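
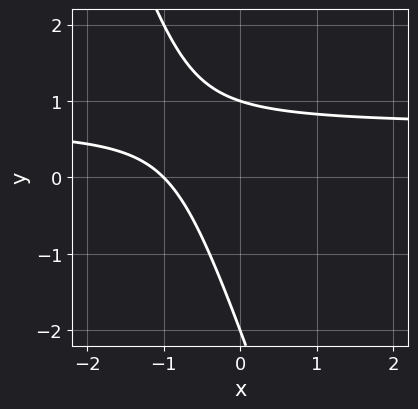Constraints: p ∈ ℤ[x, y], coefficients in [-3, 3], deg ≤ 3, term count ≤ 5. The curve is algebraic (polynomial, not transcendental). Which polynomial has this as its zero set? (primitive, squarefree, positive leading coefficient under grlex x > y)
The degree is 2 — the shape is more complex than any degree-1 curve.
Observable constraints: the y-axis gridline crossings are at y ∈ {-2, 1}; it meets the x-axis at x = -1 (among the integer gridlines).
These observations pin down the coefficients.

3*x*y + y^2 - 2*x + y - 2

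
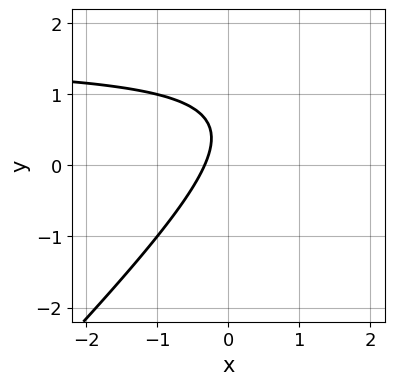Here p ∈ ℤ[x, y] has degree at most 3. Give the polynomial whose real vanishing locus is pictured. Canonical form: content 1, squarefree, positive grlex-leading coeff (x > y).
2*x*y - 2*y^2 - 3*x + 2*y - 1

deg p = 2. A generic line meets the curve in up to 2 points.
Observable constraints: no y-intercept at any integer in the box.
Together with the visible shape, these determine p as stated.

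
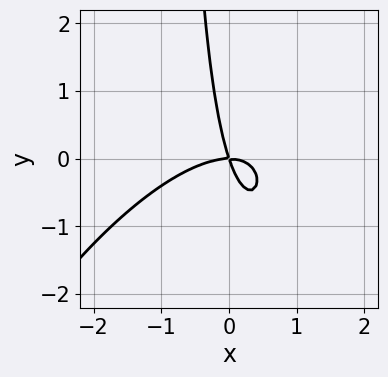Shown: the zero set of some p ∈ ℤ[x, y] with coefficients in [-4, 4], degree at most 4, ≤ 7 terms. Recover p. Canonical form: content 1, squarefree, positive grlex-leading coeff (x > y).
Degree: a generic line meets the curve in up to 3 points, so deg p = 3.
Observable constraints: it meets the y-axis at y = 0 (among the integer gridlines); one x-axis crossing is at x = 0.
Putting this together gives p.

2*x^3 - 2*x^2*y + x*y^2 + 3*x*y + y^2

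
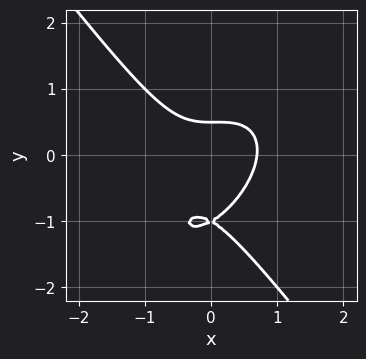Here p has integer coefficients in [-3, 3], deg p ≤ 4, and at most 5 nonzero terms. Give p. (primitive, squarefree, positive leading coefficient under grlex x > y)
1. Degree: a generic line meets the curve in up to 3 points, so deg p = 3.
2. From the visible intercepts: it meets the y-axis at y = -1 (among the integer gridlines).
3. Fitting integer coefficients to these (and the overall shape) gives p.

3*x^3 - x^2*y + 2*y^3 + 3*y^2 - 1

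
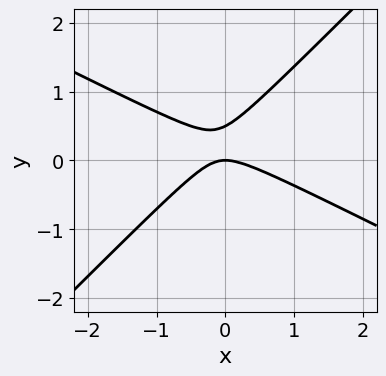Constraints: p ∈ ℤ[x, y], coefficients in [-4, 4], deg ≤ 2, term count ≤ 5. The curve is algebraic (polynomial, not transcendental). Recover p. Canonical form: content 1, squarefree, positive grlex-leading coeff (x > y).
1. Degree: a generic line meets the curve in up to 2 points, so deg p = 2.
2. Reading off the gridlines: it meets the y-axis at y = 0 (among the integer gridlines); it meets the x-axis at x = 0 (among the integer gridlines).
3. Solving for integer coefficients yields p as stated.

x^2 + x*y - 2*y^2 + y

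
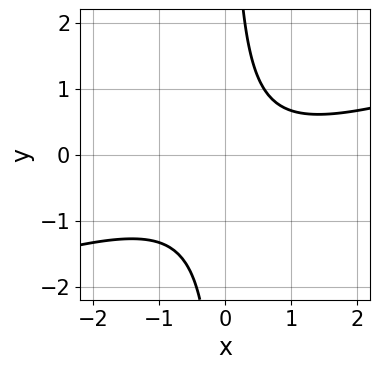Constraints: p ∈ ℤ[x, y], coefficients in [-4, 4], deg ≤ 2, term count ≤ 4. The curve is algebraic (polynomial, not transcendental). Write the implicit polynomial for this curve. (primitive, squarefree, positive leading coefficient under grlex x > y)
x^2 - 3*x*y - x + 2

First, the degree is 2 — a generic line meets the curve in up to 2 points.
Next, reading off the gridlines: no y-intercept at any integer in the box; no x-intercept at any integer in the box.
Finally, these observations pin down the coefficients.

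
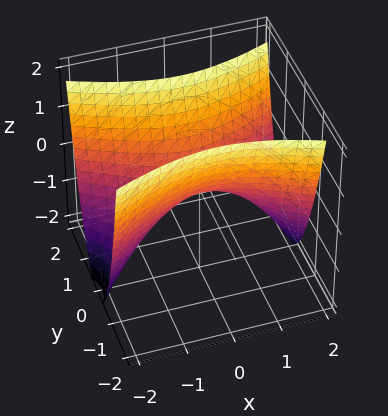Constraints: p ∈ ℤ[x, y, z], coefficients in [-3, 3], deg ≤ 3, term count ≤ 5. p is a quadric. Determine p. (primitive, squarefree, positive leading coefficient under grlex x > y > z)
x^2 - 3*y^2 + 2*z

First, degree: a hyperbolic paraboloid; a quadric, so deg p = 2.
Then, symmetries: mirror symmetry x ↦ −x ⇒ only even powers of x; the y ↦ −y reflection is a symmetry, so y appears only in even powers.
Next, checking where it meets the axes: it meets the y-axis at y = 0 (among the integer gridlines); it meets the x-axis at x = 0 (among the integer gridlines); it meets the z-axis at z = 0 (among the integer gridlines).
Finally, together with the visible shape, these determine p as stated.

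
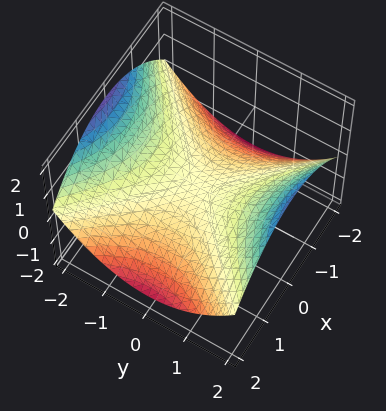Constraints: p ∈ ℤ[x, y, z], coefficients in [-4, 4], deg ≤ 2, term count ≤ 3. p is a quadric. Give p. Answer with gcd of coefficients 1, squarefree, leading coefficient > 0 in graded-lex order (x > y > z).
(a) The degree is 2 — a saddle surface; a quadric.
(b) Symmetries: mirror symmetry y ↦ −y ⇒ only even powers of y; it's symmetric under x → −x, forcing even powers of x.
(c) From the visible intercepts: it meets the z-axis at z = 0 (among the integer gridlines); one x-axis crossing is at x = 0; one y-axis crossing is at y = 0.
(d) Together with the visible shape, these determine p as stated.

x^2 - y^2 + 3*z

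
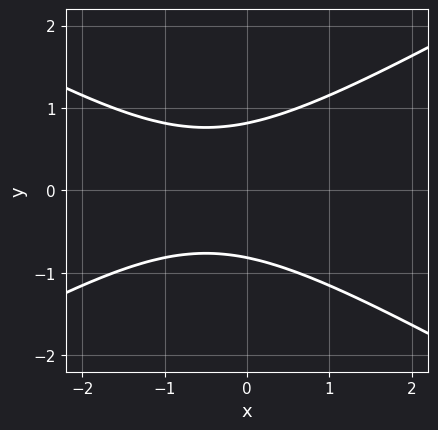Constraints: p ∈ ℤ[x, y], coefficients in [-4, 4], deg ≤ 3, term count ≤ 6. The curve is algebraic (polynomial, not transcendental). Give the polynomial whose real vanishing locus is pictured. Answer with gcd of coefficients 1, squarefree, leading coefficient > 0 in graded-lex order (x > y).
1. Degree: no degree-1 curve has this shape, so deg p = 2.
2. Symmetries: mirror symmetry y ↦ −y ⇒ only even powers of y.
3. From the axis intercepts and sections: it misses every integer gridline on the x-axis.
4. Assembling these constraints gives the stated polynomial.

x^2 - 3*y^2 + x + 2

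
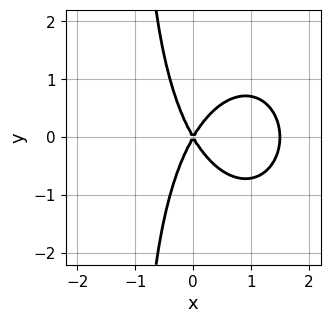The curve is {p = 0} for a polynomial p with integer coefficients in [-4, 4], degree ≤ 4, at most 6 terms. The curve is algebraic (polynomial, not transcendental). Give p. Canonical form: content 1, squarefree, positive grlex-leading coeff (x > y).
2*x^3 + x*y^2 - 3*x^2 + y^2

Degree: no degree-2 curve has this shape, so deg p = 3.
Symmetries: the y ↦ −y reflection is a symmetry, so y appears only in even powers.
From the visible intercepts: it crosses the y-axis at the gridline y = 0; it meets the x-axis at x = 0 (among the integer gridlines).
These observations pin down the coefficients.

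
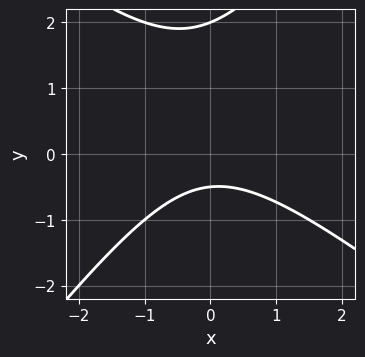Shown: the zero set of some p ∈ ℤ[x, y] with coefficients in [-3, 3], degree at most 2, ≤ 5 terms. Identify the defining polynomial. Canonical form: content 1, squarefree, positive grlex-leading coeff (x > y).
2*x^2 + x*y - 2*y^2 + 3*y + 2

First, degree: no degree-1 curve has this shape, so deg p = 2.
Next, reading off the gridlines: it misses every integer gridline on the x-axis; it meets the y-axis at y = 2 (among the integer gridlines).
Finally, assembling these constraints gives the stated polynomial.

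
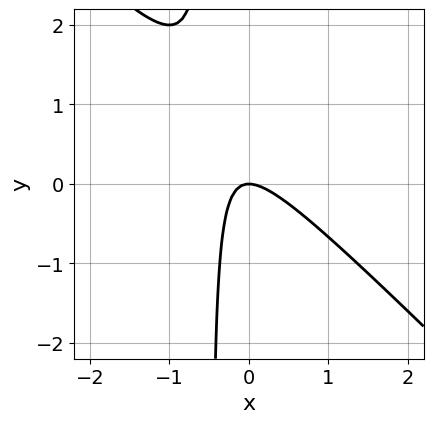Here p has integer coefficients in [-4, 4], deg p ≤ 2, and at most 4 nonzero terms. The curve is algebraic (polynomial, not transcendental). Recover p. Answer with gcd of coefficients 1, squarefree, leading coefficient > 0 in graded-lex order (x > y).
First, the degree is 2 — the shape is more complex than any degree-1 curve.
Then, observable constraints: it meets the x-axis at x = 0 (among the integer gridlines); it meets the y-axis at y = 0 (among the integer gridlines).
Finally, together with the visible shape, these determine p as stated.

2*x^2 + 2*x*y + y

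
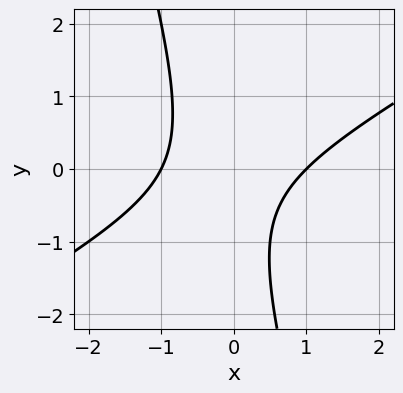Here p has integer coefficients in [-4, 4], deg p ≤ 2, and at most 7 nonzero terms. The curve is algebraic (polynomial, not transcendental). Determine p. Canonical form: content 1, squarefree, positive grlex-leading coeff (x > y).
2*x^2 - 3*x*y - y^2 - y - 2

The degree is 2 — the shape is more complex than any degree-1 curve.
From the visible intercepts: the x-axis gridline crossings are at x ∈ {-1, 1}; no y-intercept at any integer in the box.
These observations pin down the coefficients.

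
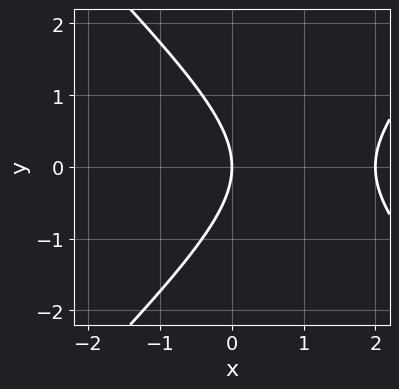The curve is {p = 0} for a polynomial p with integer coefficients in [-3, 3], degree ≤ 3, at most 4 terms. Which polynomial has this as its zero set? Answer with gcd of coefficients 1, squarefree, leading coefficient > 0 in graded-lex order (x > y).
(a) Degree: the shape is more complex than any degree-1 curve, so deg p = 2.
(b) Symmetries: mirror symmetry y ↦ −y ⇒ only even powers of y.
(c) Against the integer gridlines: the x-axis gridline crossings are at x ∈ {0, 2}; it crosses the y-axis at the gridline y = 0.
(d) Fitting integer coefficients to these (and the overall shape) gives p.

x^2 - y^2 - 2*x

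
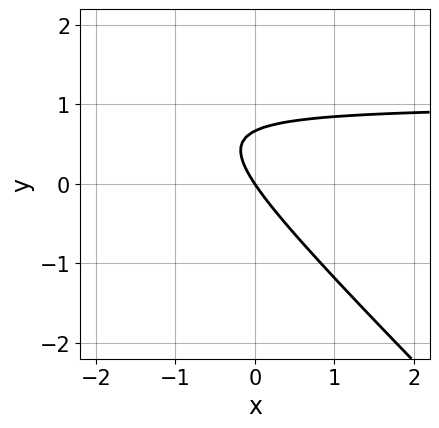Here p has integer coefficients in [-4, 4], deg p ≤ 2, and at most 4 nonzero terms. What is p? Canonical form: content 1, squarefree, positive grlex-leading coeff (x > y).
First, degree: the shape is more complex than any degree-1 curve, so deg p = 2.
Next, from the axis intercepts and sections: it meets the y-axis at y = 0 (among the integer gridlines); it crosses the x-axis at the gridline x = 0.
Finally, solving for integer coefficients yields p as stated.

3*x*y + 3*y^2 - 3*x - 2*y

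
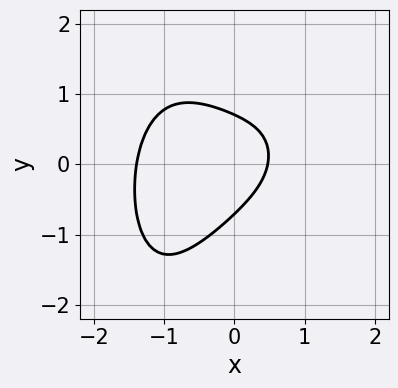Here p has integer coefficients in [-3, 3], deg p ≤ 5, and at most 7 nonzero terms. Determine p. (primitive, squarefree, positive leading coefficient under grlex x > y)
x^4 - x*y + 2*y^2 + 2*x - 1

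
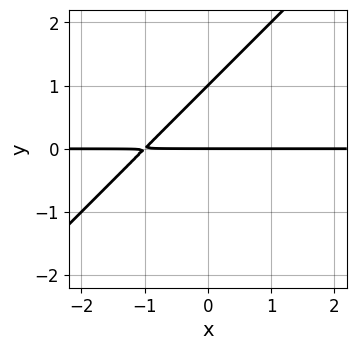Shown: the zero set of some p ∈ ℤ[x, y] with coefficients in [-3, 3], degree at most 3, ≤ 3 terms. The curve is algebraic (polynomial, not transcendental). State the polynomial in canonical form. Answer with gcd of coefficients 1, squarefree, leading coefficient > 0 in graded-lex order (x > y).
(a) Degree: no degree-1 curve has this shape, so deg p = 2.
(b) Reading off the gridlines: the y-axis gridline crossings are at y ∈ {0, 1}; every point of the x-axis in the box is on the curve.
(c) Putting this together gives p.

x*y - y^2 + y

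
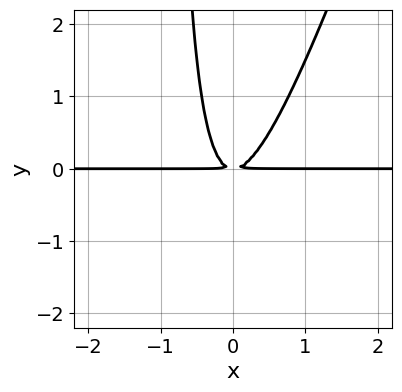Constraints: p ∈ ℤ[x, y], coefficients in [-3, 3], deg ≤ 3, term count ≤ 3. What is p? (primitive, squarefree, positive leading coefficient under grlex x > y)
1. deg p = 3. A generic line meets the curve in up to 3 points.
2. Checking where it meets the axes: the visible x-axis segment lies entirely on the curve.
3. Together with the visible shape, these determine p as stated.

3*x^2*y - x*y^2 - y^2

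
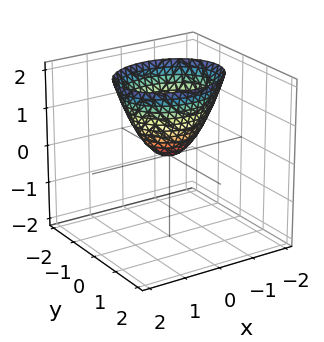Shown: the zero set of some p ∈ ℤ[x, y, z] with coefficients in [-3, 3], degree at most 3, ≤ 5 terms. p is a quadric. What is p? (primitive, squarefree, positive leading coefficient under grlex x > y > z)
2*x^2 + 3*y^2 - 2*z

First, degree: a paraboloid; a quadric, so deg p = 2.
Then, symmetries: it's symmetric under x → −x, forcing even powers of x; the y ↦ −y reflection is a symmetry, so y appears only in even powers.
Then, observable constraints: it meets the x-axis at x = 0 (among the integer gridlines); one z-axis crossing is at z = 0; one y-axis crossing is at y = 0.
Finally, fitting integer coefficients to these (and the overall shape) gives p.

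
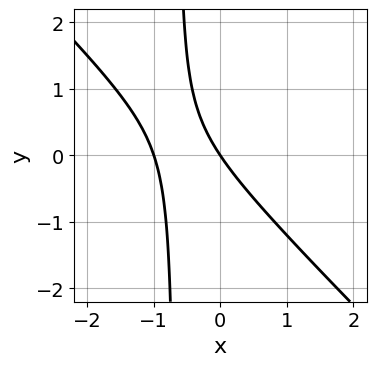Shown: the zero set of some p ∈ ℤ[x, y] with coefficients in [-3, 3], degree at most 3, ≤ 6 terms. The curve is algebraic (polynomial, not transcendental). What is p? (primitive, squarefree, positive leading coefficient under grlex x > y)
1. Degree: a generic line meets the curve in up to 2 points, so deg p = 2.
2. Checking where it meets the axes: one y-axis crossing is at y = 0; among the integer gridlines, it crosses the x-axis at x ∈ {-1, 0}.
3. Solving for integer coefficients yields p as stated.

3*x^2 + 3*x*y + 3*x + 2*y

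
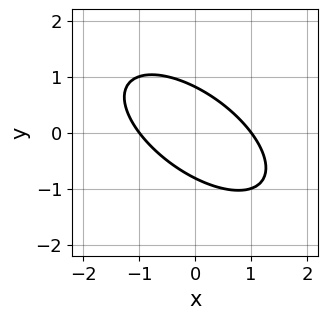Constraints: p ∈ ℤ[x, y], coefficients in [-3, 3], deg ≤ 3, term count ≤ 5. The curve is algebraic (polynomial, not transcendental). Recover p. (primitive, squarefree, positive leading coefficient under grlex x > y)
(a) deg p = 2. A generic line meets the curve in up to 2 points.
(b) From the axis intercepts and sections: among the integer gridlines, it crosses the x-axis at x ∈ {-1, 1}.
(c) Assembling these constraints gives the stated polynomial.

2*x^2 + 3*x*y + 3*y^2 - 2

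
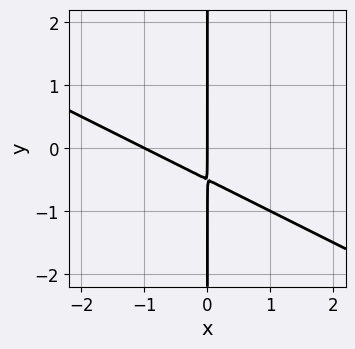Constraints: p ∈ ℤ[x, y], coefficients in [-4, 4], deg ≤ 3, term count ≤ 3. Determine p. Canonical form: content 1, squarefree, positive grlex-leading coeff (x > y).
x^2 + 2*x*y + x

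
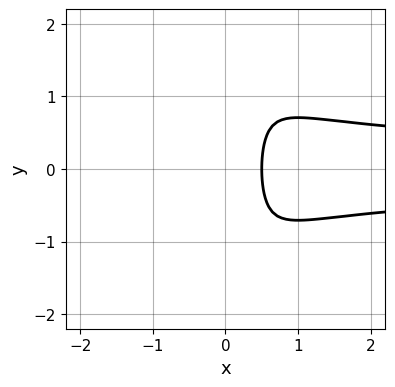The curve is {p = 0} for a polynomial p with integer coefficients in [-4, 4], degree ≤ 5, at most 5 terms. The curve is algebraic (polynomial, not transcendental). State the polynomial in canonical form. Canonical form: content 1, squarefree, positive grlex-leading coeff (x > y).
The degree is 4 — a generic line meets the curve in up to 4 points.
Symmetries: mirror symmetry y ↦ −y ⇒ only even powers of y.
Reading off the gridlines: no y-intercept at any integer in the box.
The integer polynomial consistent with all of this is the stated p.

2*x^2*y^2 - 2*x + 1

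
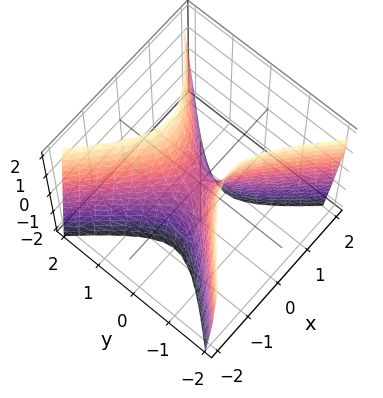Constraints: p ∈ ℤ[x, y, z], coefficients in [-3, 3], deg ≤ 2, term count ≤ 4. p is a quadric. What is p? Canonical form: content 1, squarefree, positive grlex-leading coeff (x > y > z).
3*x^2 - 3*y^2 + z

The degree is 2 — a hyperbolic paraboloid; a quadric.
Symmetries: it's symmetric under x → −x, forcing even powers of x; mirror symmetry y ↦ −y ⇒ only even powers of y.
From the axis intercepts and sections: one y-axis crossing is at y = 0; it crosses the z-axis at the gridline z = 0.
Assembling these constraints gives the stated polynomial.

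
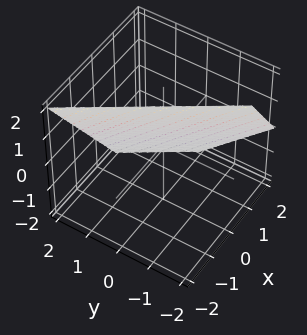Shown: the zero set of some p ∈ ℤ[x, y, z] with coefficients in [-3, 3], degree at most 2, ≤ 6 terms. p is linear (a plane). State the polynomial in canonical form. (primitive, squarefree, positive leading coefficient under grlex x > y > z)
3*x + 2*y + 2*z - 2

(a) deg p = 1. The surface is flat (a plane).
(b) From the visible intercepts: one z-axis crossing is at z = 1; it meets the y-axis at y = 1 (among the integer gridlines).
(c) Fitting integer coefficients to these (and the overall shape) gives p.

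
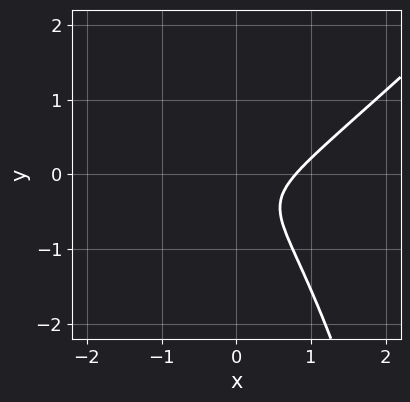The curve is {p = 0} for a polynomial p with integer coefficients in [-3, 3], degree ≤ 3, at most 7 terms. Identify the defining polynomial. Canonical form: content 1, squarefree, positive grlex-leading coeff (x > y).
Degree: no degree-2 curve has this shape, so deg p = 3.
Checking where it meets the axes: it misses every integer gridline on the y-axis.
Together with the visible shape, these determine p as stated.

2*x^3 - 2*x^2*y - 3*y^2 - 2*y - 1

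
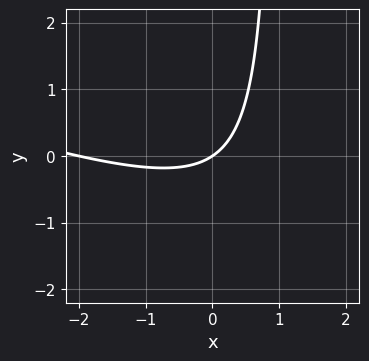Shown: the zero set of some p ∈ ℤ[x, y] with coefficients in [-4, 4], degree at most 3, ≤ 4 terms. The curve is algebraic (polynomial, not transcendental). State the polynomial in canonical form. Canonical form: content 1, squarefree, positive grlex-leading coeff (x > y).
x^2 + 3*x*y + 2*x - 3*y

1. The degree is 2 — a generic line meets the curve in up to 2 points.
2. Observable constraints: the x-axis gridline crossings are at x ∈ {-2, 0}; it crosses the y-axis at the gridline y = 0.
3. Assembling these constraints gives the stated polynomial.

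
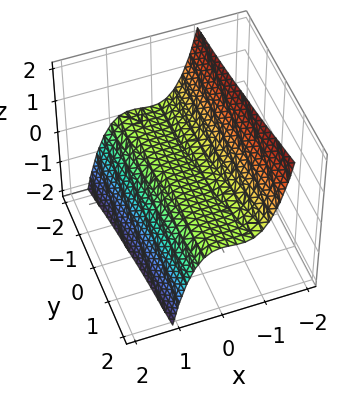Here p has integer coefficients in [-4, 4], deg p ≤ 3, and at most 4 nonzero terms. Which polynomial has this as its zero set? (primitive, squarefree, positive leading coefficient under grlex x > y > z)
3*x^3 + x^2*y + 3*z

First, the degree is 3 — the shape is more complex than any degree-2 surface.
Next, checking where it meets the axes: the visible y-axis segment lies entirely on the surface; it crosses the x-axis at the gridline x = 0.
Finally, together with the visible shape, these determine p as stated.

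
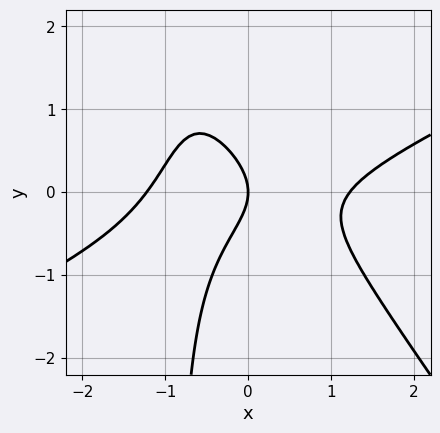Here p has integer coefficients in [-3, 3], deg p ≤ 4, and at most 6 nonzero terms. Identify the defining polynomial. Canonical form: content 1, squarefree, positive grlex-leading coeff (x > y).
1. The degree is 3 — the shape is more complex than any degree-2 curve.
2. From the axis intercepts and sections: one y-axis crossing is at y = 0; one x-axis crossing is at x = 0.
3. Assembling these constraints gives the stated polynomial.

2*x^3 - 3*x^2*y - 3*x*y^2 - 3*y^2 - 3*x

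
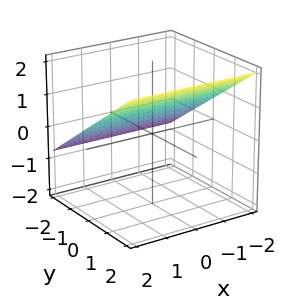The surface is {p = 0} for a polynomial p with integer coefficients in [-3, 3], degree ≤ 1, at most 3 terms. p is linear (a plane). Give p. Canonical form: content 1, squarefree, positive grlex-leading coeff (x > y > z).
2*y - 3*z + 2

First, the degree is 1 — every cross-section is a straight line — this is a plane.
Next, against the integer gridlines: the surface avoids every integer x-axis point in the box; it crosses the y-axis at the gridline y = -1.
Finally, the integer polynomial consistent with all of this is the stated p.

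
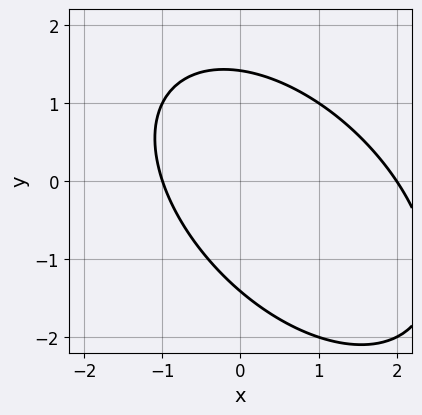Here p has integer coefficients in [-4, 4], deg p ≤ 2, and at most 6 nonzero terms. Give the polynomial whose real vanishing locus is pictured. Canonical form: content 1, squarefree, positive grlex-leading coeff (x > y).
First, the degree is 2 — no degree-1 curve has this shape.
Next, against the integer gridlines: the x-axis gridline crossings are at x ∈ {-1, 2}.
Finally, solving for integer coefficients yields p as stated.

x^2 + x*y + y^2 - x - 2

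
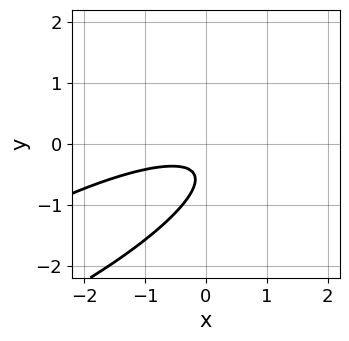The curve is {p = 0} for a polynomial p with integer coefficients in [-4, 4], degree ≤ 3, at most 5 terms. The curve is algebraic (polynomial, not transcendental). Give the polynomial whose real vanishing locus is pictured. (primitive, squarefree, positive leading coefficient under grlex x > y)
Degree: the shape is more complex than any degree-1 curve, so deg p = 2.
Against the integer gridlines: the curve avoids every integer y-axis point in the box; no x-intercept at any integer in the box.
Matching integer coefficients to the picture gives p.

x^2 - 3*x*y + 3*y^2 + 3*y + 1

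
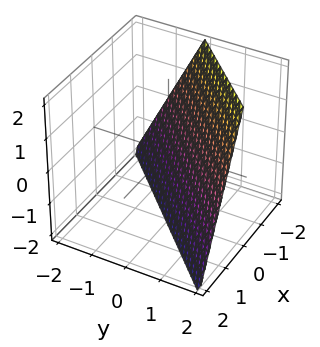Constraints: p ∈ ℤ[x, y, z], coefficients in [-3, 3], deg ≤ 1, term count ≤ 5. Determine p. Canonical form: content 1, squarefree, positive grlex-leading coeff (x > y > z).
1. Degree: every cross-section is a straight line — this is a plane, so deg p = 1.
2. From the visible intercepts: it meets the x-axis at x = -1 (among the integer gridlines); one z-axis crossing is at z = -2; it crosses the y-axis at the gridline y = 1.
3. Fitting integer coefficients to these (and the overall shape) gives p.

2*x - 2*y + z + 2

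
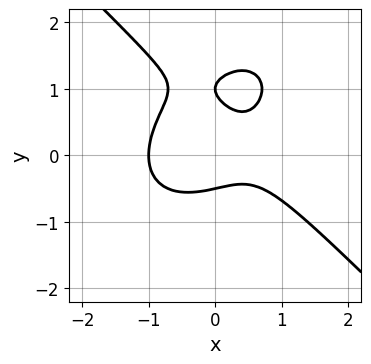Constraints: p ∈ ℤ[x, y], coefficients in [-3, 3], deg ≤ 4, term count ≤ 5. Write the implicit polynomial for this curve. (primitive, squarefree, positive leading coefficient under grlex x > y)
1. deg p = 3. No degree-2 curve has this shape.
2. From the visible intercepts: one y-axis crossing is at y = 1; one x-axis crossing is at x = -1.
3. Matching integer coefficients to the picture gives p.

2*x^3 + 2*y^3 - 3*y^2 - x + 1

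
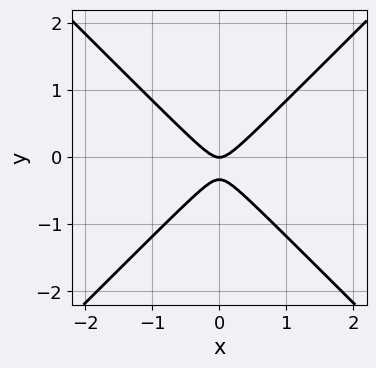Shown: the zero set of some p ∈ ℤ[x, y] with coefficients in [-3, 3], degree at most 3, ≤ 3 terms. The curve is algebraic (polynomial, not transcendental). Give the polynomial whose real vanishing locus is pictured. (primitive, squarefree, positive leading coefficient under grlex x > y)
First, deg p = 2. No degree-1 curve has this shape.
Then, symmetries: mirror symmetry x ↦ −x ⇒ only even powers of x.
Next, reading off the gridlines: it crosses the y-axis at the gridline y = 0; it meets the x-axis at x = 0 (among the integer gridlines).
Finally, matching integer coefficients to the picture gives p.

3*x^2 - 3*y^2 - y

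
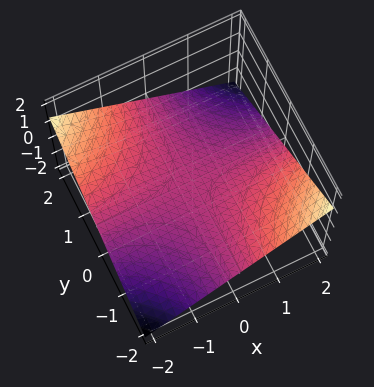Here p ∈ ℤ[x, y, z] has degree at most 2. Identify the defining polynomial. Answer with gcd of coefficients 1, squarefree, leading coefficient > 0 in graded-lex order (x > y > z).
x*y + 3*z

First, the degree is 2 — a saddle surface; a quadric.
Next, observable constraints: the visible y-axis segment lies entirely on the surface; the visible x-axis segment lies entirely on the surface; it meets the z-axis at z = 0 (among the integer gridlines).
Finally, together with the visible shape, these determine p as stated.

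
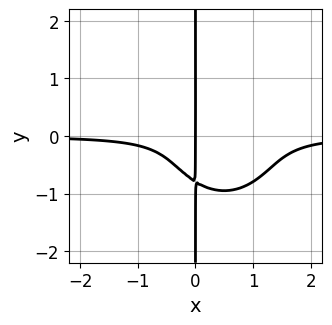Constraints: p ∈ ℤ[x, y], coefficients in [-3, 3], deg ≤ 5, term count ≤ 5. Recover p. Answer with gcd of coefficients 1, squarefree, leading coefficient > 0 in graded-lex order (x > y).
3*x^3*y + 2*x*y^3 - 3*x^2*y + x

The degree is 4 — a generic line meets the curve in up to 4 points.
From the visible intercepts: one x-axis crossing is at x = 0; every point of the y-axis in the box is on the curve.
Assembling these constraints gives the stated polynomial.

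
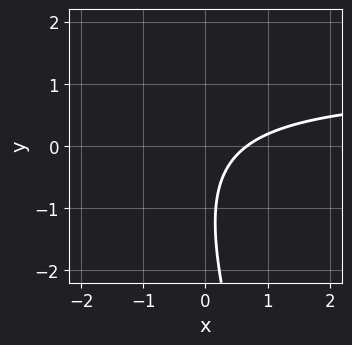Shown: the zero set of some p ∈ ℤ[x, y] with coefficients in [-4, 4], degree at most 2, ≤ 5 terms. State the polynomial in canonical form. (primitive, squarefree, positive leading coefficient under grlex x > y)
First, degree: the shape is more complex than any degree-1 curve, so deg p = 2.
Next, checking where it meets the axes: it misses every integer gridline on the y-axis.
Finally, fitting integer coefficients to these (and the overall shape) gives p.

3*x*y + y^2 - 3*x + 2*y + 2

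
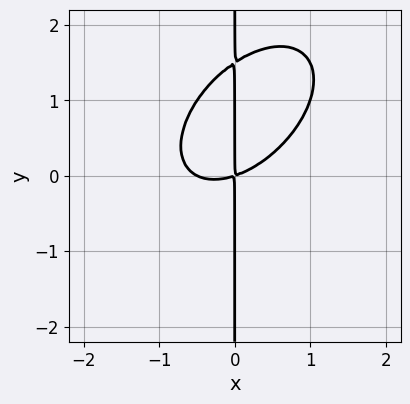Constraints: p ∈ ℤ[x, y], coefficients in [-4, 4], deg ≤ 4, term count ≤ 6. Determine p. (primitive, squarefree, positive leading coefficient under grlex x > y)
2*x^3 - 2*x^2*y + 2*x*y^2 + x^2 - 3*x*y

1. Degree: no degree-2 curve has this shape, so deg p = 3.
2. Against the integer gridlines: the visible y-axis segment lies entirely on the curve.
3. Matching integer coefficients to the picture gives p.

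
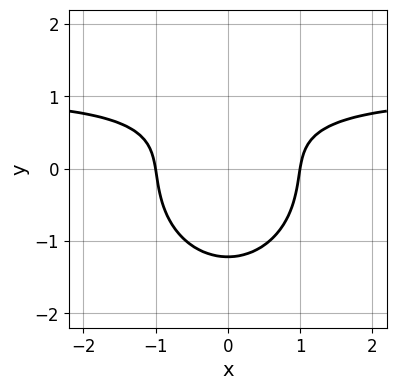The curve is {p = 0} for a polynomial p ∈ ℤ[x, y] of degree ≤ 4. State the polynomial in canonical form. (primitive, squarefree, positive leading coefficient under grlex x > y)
3*x^2*y + 3*y^3 - 3*x^2 - 2*y + 3

1. Degree: a generic line meets the curve in up to 3 points, so deg p = 3.
2. Symmetries: the x ↦ −x reflection is a symmetry, so x appears only in even powers.
3. Against the integer gridlines: the x-axis gridline crossings are at x ∈ {-1, 1}.
4. Matching integer coefficients to the picture gives p.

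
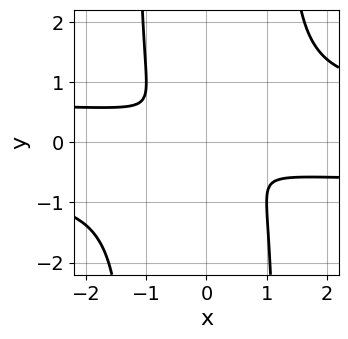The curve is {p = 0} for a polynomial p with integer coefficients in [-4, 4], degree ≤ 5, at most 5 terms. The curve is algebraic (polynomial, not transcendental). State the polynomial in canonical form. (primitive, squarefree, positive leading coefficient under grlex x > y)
2*x^2*y^2 - x^2 - 2*x*y - 3*y^2

(a) Degree: no degree-3 curve has this shape, so deg p = 4.
(b) Matching integer coefficients to the picture gives p.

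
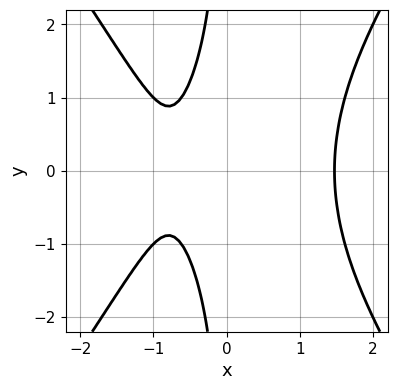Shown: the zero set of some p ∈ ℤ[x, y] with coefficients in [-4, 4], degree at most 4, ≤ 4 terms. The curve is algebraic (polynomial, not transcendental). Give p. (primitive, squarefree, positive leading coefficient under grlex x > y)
(a) Degree: a generic line meets the curve in up to 3 points, so deg p = 3.
(b) Symmetries: the y ↦ −y reflection is a symmetry, so y appears only in even powers.
(c) Reading off the gridlines: it misses every integer gridline on the y-axis.
(d) Putting this together gives p.

2*x^3 - x*y^2 - 3*x - 2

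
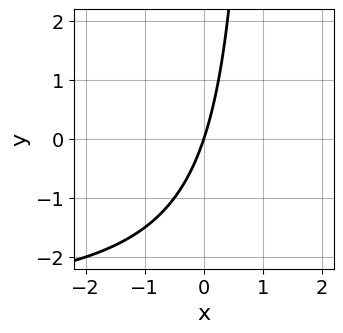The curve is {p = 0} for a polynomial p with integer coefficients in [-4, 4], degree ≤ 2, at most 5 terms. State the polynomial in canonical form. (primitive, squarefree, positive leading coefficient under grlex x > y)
deg p = 2. The shape is more complex than any degree-1 curve.
Reading off the gridlines: one x-axis crossing is at x = 0; it meets the y-axis at y = 0 (among the integer gridlines).
Solving for integer coefficients yields p as stated.

x*y + 3*x - y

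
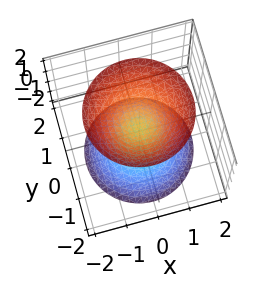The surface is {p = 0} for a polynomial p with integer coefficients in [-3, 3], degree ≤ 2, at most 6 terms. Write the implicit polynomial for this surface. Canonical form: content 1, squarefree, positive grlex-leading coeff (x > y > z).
3*x^2 + 3*y^2 - 2*z^2 + 1

1. The picture has 2 separate pieces. They look like related sheets of one shape, so recover p as a whole.
2. deg p = 2. Two separate bowl-shaped sheets opening away from each other; a quadric.
3. By symmetry, every cross-section ⟂ z is a circle, so x, y appear only via x² + y²; the z ↦ −z reflection is a symmetry, so z appears only in even powers.
4. From the axis intercepts and sections: a circular section at z = -2 has radius between 1 and 2; the surface avoids every integer x-axis point in the box.
5. Matching integer coefficients to the picture gives p.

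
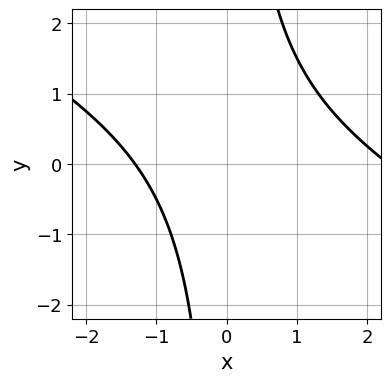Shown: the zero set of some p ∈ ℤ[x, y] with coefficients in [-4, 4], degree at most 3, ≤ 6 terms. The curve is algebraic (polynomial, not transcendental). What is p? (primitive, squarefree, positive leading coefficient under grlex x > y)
1. The degree is 2 — a generic line meets the curve in up to 2 points.
2. Observable constraints: it misses every integer gridline on the y-axis.
3. Assembling these constraints gives the stated polynomial.

x^2 + 2*x*y - x - 3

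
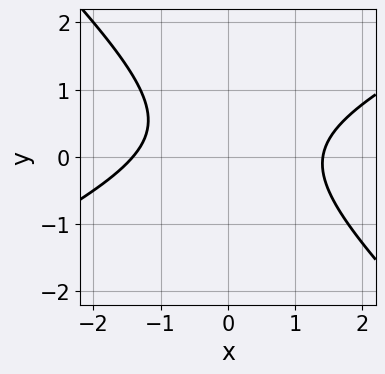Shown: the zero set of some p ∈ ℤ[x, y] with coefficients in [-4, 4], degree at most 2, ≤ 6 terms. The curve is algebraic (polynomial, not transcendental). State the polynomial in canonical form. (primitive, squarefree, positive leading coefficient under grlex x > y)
x^2 - x*y - 2*y^2 + y - 2

Degree: a generic line meets the curve in up to 2 points, so deg p = 2.
From the visible intercepts: the curve avoids every integer y-axis point in the box.
These observations pin down the coefficients.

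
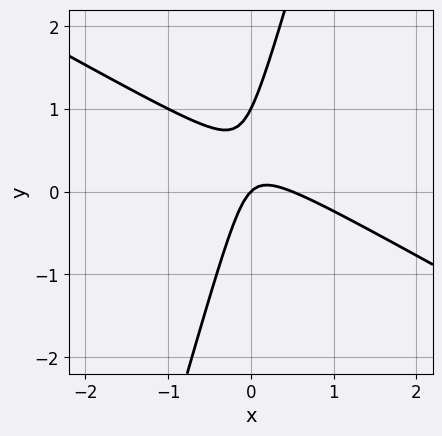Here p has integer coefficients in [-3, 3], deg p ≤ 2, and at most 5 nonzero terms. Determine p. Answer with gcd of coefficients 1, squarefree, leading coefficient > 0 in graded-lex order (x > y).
First, degree: a generic line meets the curve in up to 2 points, so deg p = 2.
Then, checking where it meets the axes: among the integer gridlines, it crosses the y-axis at y ∈ {0, 1}; it meets the x-axis at x = 0 (among the integer gridlines).
Finally, matching integer coefficients to the picture gives p.

2*x^2 + 3*x*y - y^2 - x + y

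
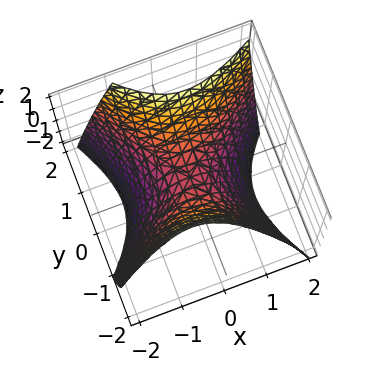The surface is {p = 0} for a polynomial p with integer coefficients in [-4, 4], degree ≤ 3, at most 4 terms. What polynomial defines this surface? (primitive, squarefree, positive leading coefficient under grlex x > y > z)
3*x^2 - 2*x*y - 3*y^2 + 3*z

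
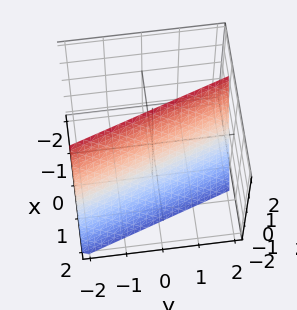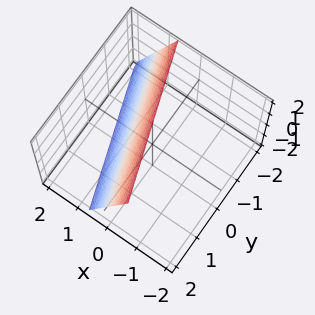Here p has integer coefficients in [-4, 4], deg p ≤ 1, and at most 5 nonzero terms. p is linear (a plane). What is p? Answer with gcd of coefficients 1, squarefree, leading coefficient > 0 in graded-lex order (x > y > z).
1. deg p = 1. The surface is flat (a plane).
2. From the axis intercepts and sections: it meets the z-axis at z = 2 (among the integer gridlines); it crosses the y-axis at the gridline y = 2.
3. Matching integer coefficients to the picture gives p.

3*x + y + z - 2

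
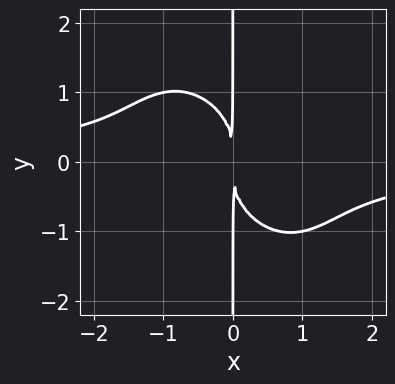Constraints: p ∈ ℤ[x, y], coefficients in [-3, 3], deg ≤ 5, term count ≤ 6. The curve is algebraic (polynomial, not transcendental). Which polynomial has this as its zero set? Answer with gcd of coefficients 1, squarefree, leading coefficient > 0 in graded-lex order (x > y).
3*x^3*y + 2*x^2*y^2 + 2*x*y^3 + 3*x^2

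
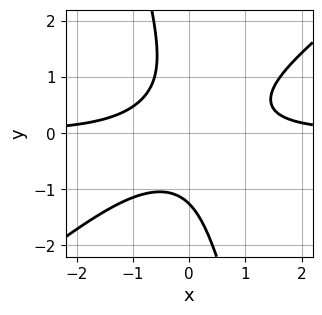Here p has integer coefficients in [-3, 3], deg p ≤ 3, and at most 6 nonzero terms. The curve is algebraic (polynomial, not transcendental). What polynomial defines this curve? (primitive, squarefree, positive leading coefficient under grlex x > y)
First, degree: a generic line meets the curve in up to 3 points, so deg p = 3.
Then, observable constraints: it misses every integer gridline on the x-axis.
Finally, these observations pin down the coefficients.

3*x^2*y - 3*x*y^2 - y^3 - 2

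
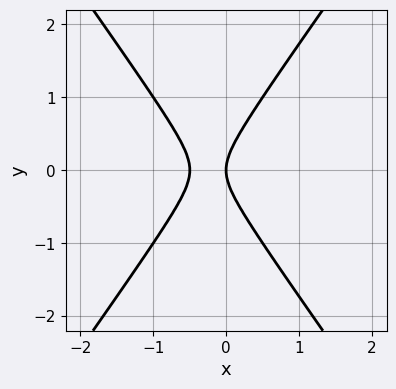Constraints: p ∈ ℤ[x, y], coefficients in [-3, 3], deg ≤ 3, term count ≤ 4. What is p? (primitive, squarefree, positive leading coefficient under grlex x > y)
2*x^2 - y^2 + x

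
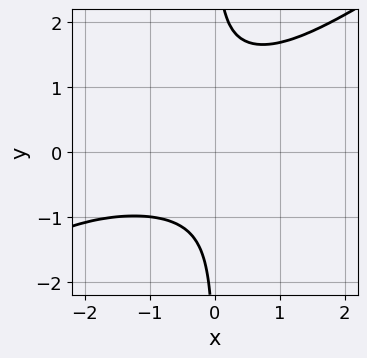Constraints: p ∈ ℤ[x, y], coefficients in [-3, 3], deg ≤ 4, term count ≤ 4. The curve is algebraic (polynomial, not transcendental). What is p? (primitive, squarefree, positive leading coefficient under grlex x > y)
First, the degree is 4 — no degree-3 curve has this shape.
Then, from the axis intercepts and sections: no x-intercept at any integer in the box; the curve avoids every integer y-axis point in the box.
Finally, matching integer coefficients to the picture gives p.

2*x^2*y^2 - 3*x*y^3 + 2*x*y^2 + 3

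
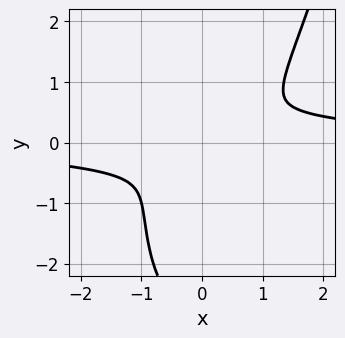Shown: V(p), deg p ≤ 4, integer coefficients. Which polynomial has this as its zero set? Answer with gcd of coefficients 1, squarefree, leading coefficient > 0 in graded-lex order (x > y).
2*x^3*y - y^3 - 2*x^2 + 2*x*y - 3*y^2

The degree is 4 — no degree-3 curve has this shape.
The integer polynomial consistent with all of this is the stated p.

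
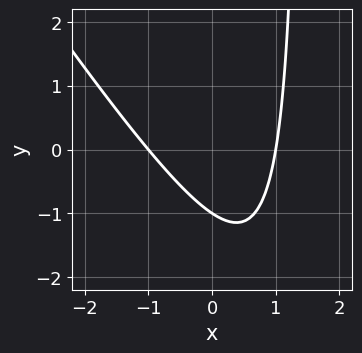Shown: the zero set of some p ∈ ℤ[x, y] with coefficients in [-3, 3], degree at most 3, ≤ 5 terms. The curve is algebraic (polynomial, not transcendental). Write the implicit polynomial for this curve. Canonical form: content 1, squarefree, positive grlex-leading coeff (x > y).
deg p = 2.
Checking where it meets the axes: one y-axis crossing is at y = -1; the x-axis gridline crossings are at x ∈ {-1, 1}.
Together with the visible shape, these determine p as stated.

3*x^2 + 2*x*y - 3*y - 3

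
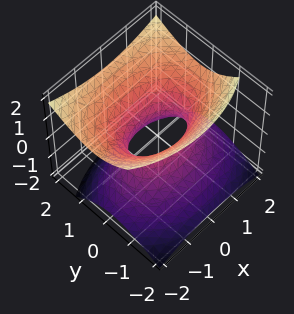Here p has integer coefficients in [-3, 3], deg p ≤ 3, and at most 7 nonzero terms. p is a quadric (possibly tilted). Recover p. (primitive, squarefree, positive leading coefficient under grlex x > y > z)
1. deg p = 2.
2. Checking where it meets the axes: the x-axis gridline crossings are at x ∈ {-1, 1}; no z-intercept at any integer in the box.
3. Matching integer coefficients to the picture gives p.

x^2 + 2*y^2 - y*z - 2*z^2 - 1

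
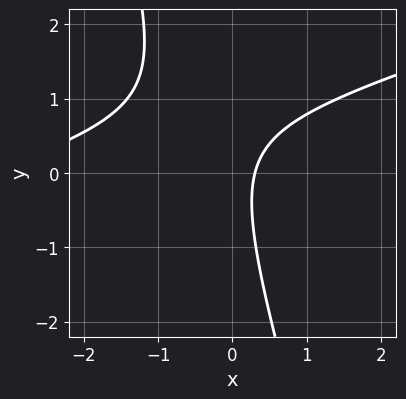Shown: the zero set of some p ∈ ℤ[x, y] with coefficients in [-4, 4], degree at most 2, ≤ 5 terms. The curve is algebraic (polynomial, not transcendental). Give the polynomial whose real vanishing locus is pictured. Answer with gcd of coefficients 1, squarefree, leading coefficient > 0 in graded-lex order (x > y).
Degree: a generic line meets the curve in up to 2 points, so deg p = 2.
From the axis intercepts and sections: the curve avoids every integer y-axis point in the box.
Matching integer coefficients to the picture gives p.

x^2 - 3*x*y - y^2 + 3*x - 1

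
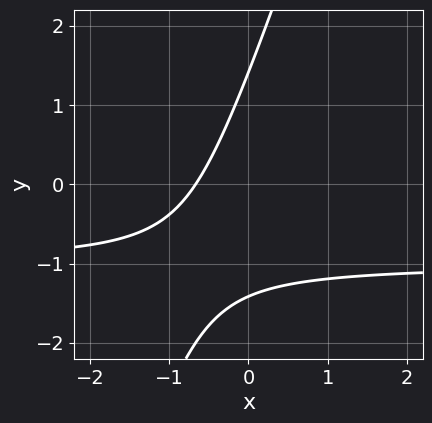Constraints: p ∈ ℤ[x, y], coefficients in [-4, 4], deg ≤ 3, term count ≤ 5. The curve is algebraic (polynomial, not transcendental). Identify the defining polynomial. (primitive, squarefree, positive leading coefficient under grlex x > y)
(a) deg p = 2. The shape is more complex than any degree-1 curve.
(b) The integer polynomial consistent with all of this is the stated p.

3*x*y - y^2 + 3*x + 2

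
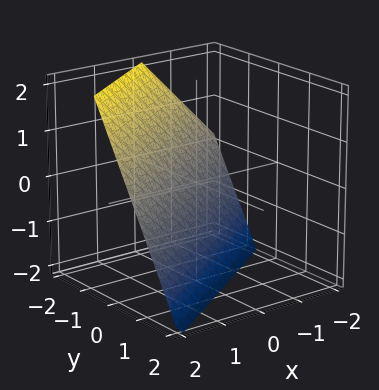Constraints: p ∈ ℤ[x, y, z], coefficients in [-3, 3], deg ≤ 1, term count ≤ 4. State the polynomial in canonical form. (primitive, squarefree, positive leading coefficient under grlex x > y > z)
2*x - 3*y - 2*z - 2

Degree: the surface is flat (a plane), so deg p = 1.
Reading off the gridlines: it meets the z-axis at z = -1 (among the integer gridlines); it meets the x-axis at x = 1 (among the integer gridlines).
Assembling these constraints gives the stated polynomial.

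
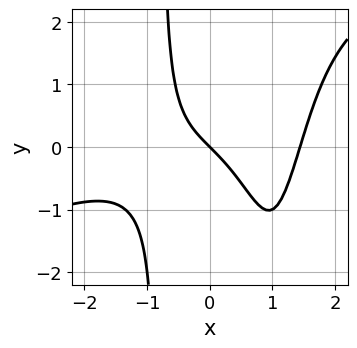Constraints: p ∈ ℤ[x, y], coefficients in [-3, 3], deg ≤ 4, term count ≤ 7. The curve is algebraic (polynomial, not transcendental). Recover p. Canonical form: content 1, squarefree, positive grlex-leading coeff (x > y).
x^4 - 2*x^3*y + 3*x^2*y - 3*x - 3*y

1. Degree: a generic line meets the curve in up to 4 points, so deg p = 4.
2. Reading off the gridlines: it meets the y-axis at y = 0 (among the integer gridlines); it crosses the x-axis at the gridline x = 0.
3. Fitting integer coefficients to these (and the overall shape) gives p.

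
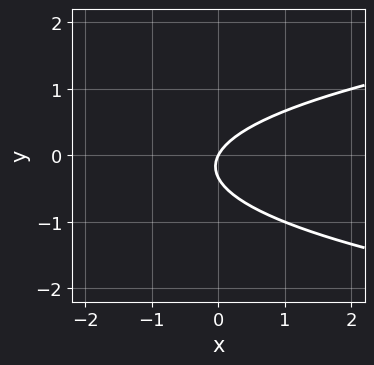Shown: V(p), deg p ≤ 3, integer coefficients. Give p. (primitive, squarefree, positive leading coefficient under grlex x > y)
3*y^2 - 2*x + y

(a) The degree is 2 — a generic line meets the curve in up to 2 points.
(b) Observable constraints: it meets the y-axis at y = 0 (among the integer gridlines); it meets the x-axis at x = 0 (among the integer gridlines).
(c) Assembling these constraints gives the stated polynomial.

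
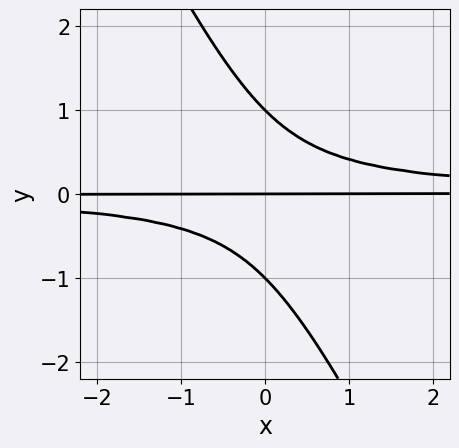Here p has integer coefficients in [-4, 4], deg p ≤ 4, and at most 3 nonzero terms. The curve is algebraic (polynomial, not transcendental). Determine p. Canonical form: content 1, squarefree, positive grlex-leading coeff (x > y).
2*x*y^2 + y^3 - y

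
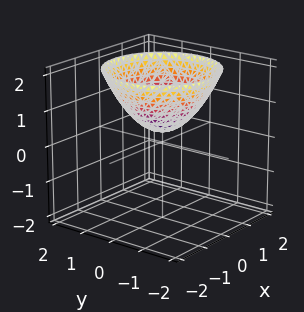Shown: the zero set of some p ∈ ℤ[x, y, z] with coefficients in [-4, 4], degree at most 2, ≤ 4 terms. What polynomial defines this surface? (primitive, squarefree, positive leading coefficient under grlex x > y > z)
First, deg p = 2.
Then, symmetry: the z-axis is an axis of rotation, so x and y enter only as x² + y².
Then, from the axis intercepts and sections: it misses every integer gridline on the x-axis; a circular section at z = 1 has radius exactly 1; the surface avoids every integer y-axis point in the box.
Finally, assembling these constraints gives the stated polynomial.

2*x^2 + 2*y^2 - 3*z + 1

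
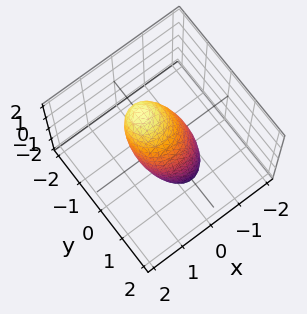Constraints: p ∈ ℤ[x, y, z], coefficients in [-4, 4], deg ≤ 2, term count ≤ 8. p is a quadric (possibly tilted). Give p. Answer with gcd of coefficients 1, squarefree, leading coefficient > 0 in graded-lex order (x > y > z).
3*x^2 - x*z + 3*y^2 + 2*y*z + z^2 - 2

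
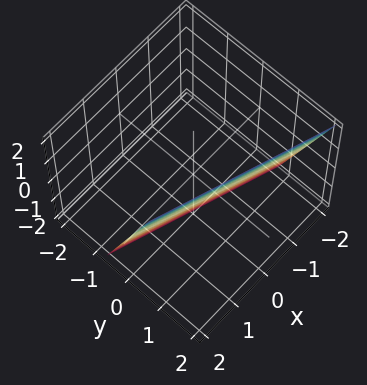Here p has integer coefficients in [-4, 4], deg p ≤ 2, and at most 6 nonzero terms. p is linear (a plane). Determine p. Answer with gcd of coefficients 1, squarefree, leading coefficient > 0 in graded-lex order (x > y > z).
x + 3*y - z - 2

First, the degree is 1 — the surface is flat (a plane).
Next, checking where it meets the axes: it crosses the x-axis at the gridline x = 2; it meets the z-axis at z = -2 (among the integer gridlines).
Finally, solving for integer coefficients yields p as stated.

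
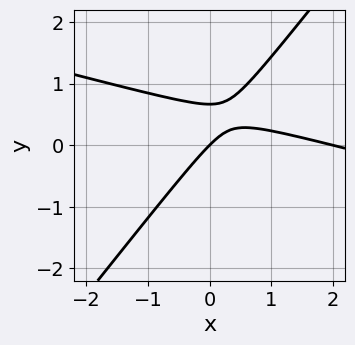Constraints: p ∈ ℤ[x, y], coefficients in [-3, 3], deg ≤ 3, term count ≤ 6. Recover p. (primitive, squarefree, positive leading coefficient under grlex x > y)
First, degree: the shape is more complex than any degree-1 curve, so deg p = 2.
Then, from the visible intercepts: the x-axis gridline crossings are at x ∈ {0, 2}; it meets the y-axis at y = 0 (among the integer gridlines).
Finally, these observations pin down the coefficients.

x^2 + 3*x*y - 3*y^2 - 2*x + 2*y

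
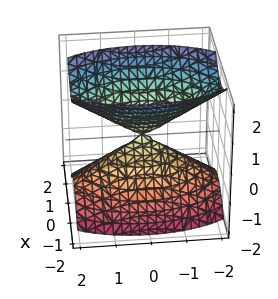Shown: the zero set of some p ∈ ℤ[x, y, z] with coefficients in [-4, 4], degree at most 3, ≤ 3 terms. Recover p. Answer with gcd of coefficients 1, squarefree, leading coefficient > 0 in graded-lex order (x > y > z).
3*x^2 + y^2 - 2*z^2

First, there are 2 components.
Next, degree: two nappes meeting at a single point; a quadric, so deg p = 2.
Then, symmetries: mirror symmetry y ↦ −y ⇒ only even powers of y; mirror symmetry z ↦ −z ⇒ only even powers of z; it's symmetric under x → −x, forcing even powers of x.
Next, from the visible intercepts: it meets the x-axis at x = 0 (among the integer gridlines); it crosses the z-axis at the gridline z = 0; one y-axis crossing is at y = 0.
Finally, assembling these constraints gives the stated polynomial.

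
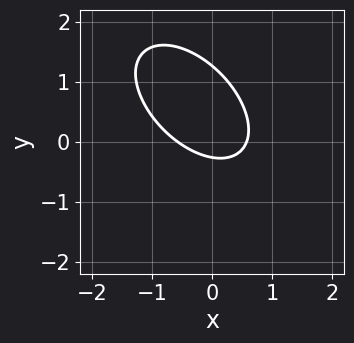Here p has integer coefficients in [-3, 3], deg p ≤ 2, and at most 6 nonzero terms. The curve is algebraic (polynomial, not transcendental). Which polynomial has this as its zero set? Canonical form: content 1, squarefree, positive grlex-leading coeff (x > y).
Degree: the shape is more complex than any degree-1 curve, so deg p = 2.
Solving for integer coefficients yields p as stated.

3*x^2 + 3*x*y + 3*y^2 - 3*y - 1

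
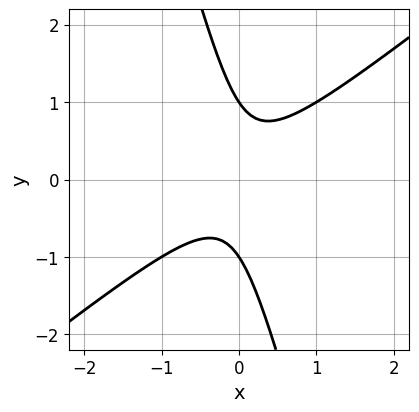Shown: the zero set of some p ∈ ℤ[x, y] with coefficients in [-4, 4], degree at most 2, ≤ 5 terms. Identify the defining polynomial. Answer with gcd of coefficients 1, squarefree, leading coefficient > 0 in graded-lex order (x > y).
3*x^2 - 3*x*y - y^2 + 1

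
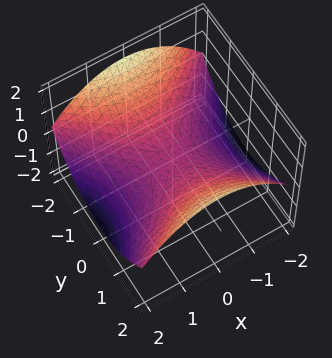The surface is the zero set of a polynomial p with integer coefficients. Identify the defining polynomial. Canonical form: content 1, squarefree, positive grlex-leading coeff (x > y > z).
1. The degree is 2 — a hyperbolic paraboloid; a quadric.
2. Symmetries: mirror symmetry y ↦ −y ⇒ only even powers of y; mirror symmetry x ↦ −x ⇒ only even powers of x.
3. From the axis intercepts and sections: it crosses the z-axis at the gridline z = 0; one x-axis crossing is at x = 0; one y-axis crossing is at y = 0.
4. Assembling these constraints gives the stated polynomial.

x^2 - y^2 + 3*z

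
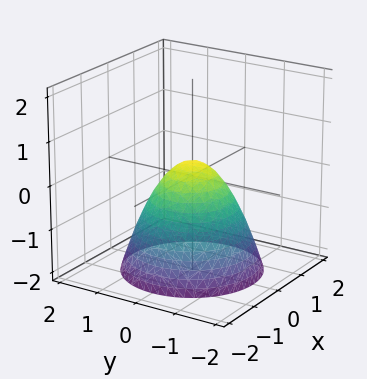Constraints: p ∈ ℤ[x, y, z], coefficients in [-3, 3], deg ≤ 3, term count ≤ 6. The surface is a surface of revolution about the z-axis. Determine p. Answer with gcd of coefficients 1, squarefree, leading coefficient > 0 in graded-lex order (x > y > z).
3*x^2 + 3*y^2 + 3*z - 1

(a) The degree is 2 — a generic line meets the surface in up to 2 points.
(b) By symmetry, the z-axis is an axis of rotation, so x and y enter only as x² + y².
(c) Reading off the gridlines: a circular section at z = -2 has radius between 1 and 2.
(d) Fitting integer coefficients to these (and the overall shape) gives p.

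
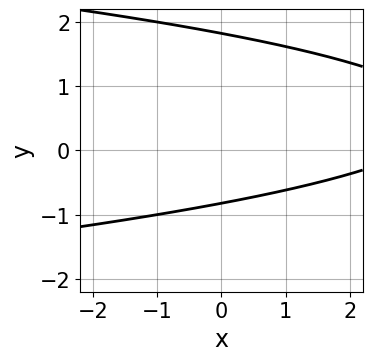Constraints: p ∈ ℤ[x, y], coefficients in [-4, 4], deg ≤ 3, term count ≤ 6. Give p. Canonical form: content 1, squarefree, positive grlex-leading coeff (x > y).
2*y^2 + x - 2*y - 3

First, the degree is 2 — a generic line meets the curve in up to 2 points.
Then, against the integer gridlines: the curve avoids every integer x-axis point in the box.
Finally, together with the visible shape, these determine p as stated.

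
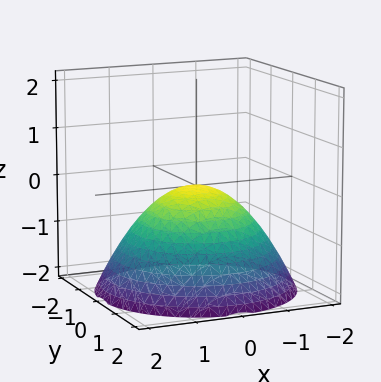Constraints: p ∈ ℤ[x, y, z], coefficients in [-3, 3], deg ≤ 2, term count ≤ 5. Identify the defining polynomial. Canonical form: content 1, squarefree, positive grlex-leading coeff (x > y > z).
x^2 + y^2 + 2*z

(a) The degree is 2 — a single bowl opening along one axis; a quadric.
(b) Symmetries: rotational symmetry about the z-axis ⇒ p depends on x, y only through x² + y².
(c) Checking where it meets the axes: one x-axis crossing is at x = 0; it crosses the z-axis at the gridline z = 0; it meets the y-axis at y = 0 (among the integer gridlines); a circular section at z = -1 has radius between 1 and 2.
(d) Putting this together gives p.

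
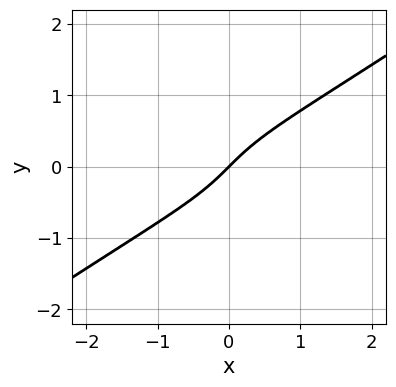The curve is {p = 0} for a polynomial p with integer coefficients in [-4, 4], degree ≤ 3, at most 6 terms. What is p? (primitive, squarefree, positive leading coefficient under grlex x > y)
2*x*y^2 - 3*y^3 + x - y

1. Degree: the shape is more complex than any degree-2 curve, so deg p = 3.
2. From the visible intercepts: it meets the y-axis at y = 0 (among the integer gridlines); it crosses the x-axis at the gridline x = 0.
3. These observations pin down the coefficients.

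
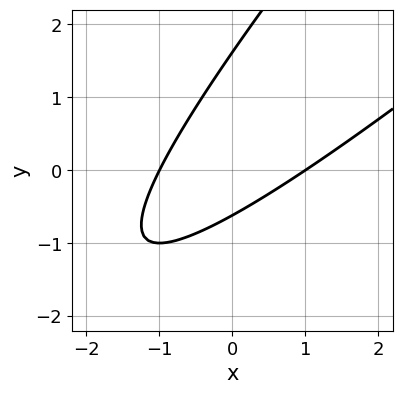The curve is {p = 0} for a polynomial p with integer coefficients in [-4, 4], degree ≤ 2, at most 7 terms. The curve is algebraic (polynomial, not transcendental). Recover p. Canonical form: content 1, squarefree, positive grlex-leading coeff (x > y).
x^2 - 2*x*y + y^2 - y - 1

(a) The degree is 2 — no degree-1 curve has this shape.
(b) From the axis intercepts and sections: among the integer gridlines, it crosses the x-axis at x ∈ {-1, 1}.
(c) These observations pin down the coefficients.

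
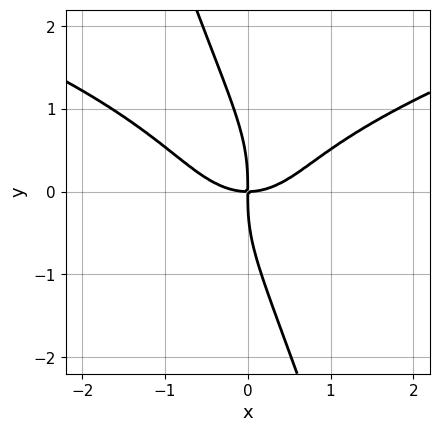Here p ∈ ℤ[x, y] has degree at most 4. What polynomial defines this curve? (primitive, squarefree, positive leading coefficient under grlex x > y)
3*x*y^3 + y^4 - 2*x^3 + 3*x*y

(a) The degree is 4 — no degree-3 curve has this shape.
(b) Against the integer gridlines: it meets the y-axis at y = 0 (among the integer gridlines); it meets the x-axis at x = 0 (among the integer gridlines).
(c) Assembling these constraints gives the stated polynomial.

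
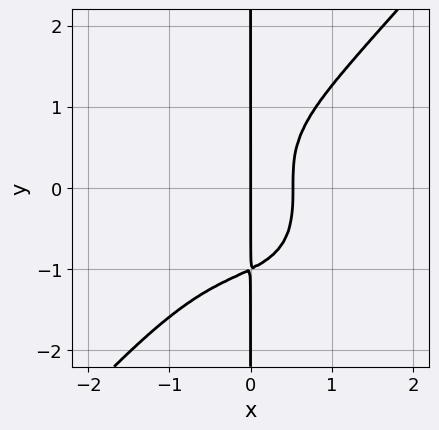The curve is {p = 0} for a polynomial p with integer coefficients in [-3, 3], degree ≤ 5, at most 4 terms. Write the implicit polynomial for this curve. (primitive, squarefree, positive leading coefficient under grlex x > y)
(a) Degree: the shape is more complex than any degree-3 curve, so deg p = 4.
(b) From the visible intercepts: the visible y-axis segment lies entirely on the curve; it meets the x-axis at x = 0 (among the integer gridlines).
(c) Assembling these constraints gives the stated polynomial.

3*x^4 - 2*x*y^3 + 3*x^2 - 2*x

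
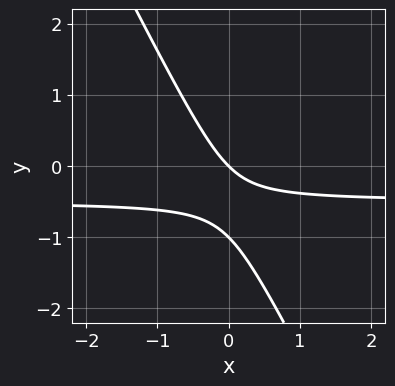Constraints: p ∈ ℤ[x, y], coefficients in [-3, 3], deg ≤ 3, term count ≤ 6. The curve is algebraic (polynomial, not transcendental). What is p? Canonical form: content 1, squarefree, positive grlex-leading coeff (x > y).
2*x*y + y^2 + x + y

First, the degree is 2 — the shape is more complex than any degree-1 curve.
Then, observable constraints: one x-axis crossing is at x = 0; the y-axis gridline crossings are at y ∈ {-1, 0}.
Finally, solving for integer coefficients yields p as stated.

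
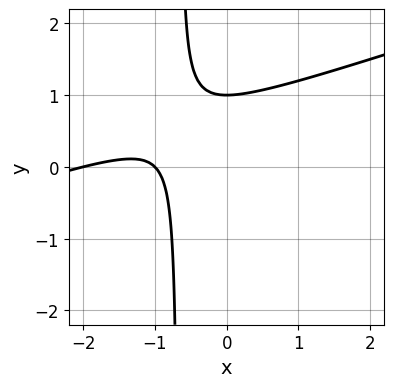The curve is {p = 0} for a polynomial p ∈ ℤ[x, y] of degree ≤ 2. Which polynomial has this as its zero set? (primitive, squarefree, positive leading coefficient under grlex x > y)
x^2 - 3*x*y + 3*x - 2*y + 2

The degree is 2 — no degree-1 curve has this shape.
Against the integer gridlines: the x-axis gridline crossings are at x ∈ {-2, -1}; it crosses the y-axis at the gridline y = 1.
Assembling these constraints gives the stated polynomial.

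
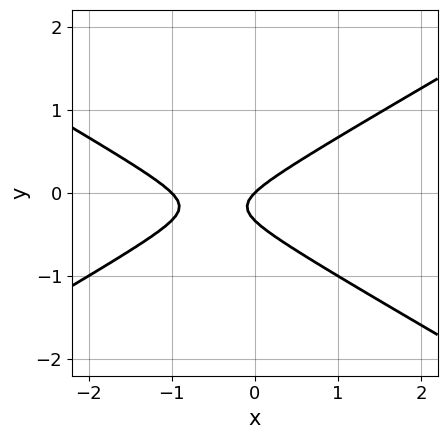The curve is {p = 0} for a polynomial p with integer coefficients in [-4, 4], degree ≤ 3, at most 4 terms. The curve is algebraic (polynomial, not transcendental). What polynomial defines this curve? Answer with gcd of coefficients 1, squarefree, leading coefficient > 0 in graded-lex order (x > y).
x^2 - 3*y^2 + x - y

(a) Degree: the shape is more complex than any degree-1 curve, so deg p = 2.
(b) Observable constraints: it meets the y-axis at y = 0 (among the integer gridlines); the x-axis gridline crossings are at x ∈ {-1, 0}.
(c) These observations pin down the coefficients.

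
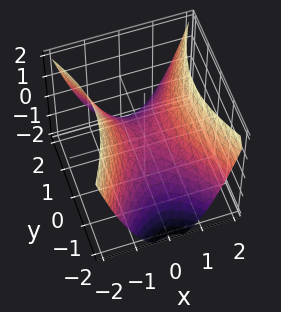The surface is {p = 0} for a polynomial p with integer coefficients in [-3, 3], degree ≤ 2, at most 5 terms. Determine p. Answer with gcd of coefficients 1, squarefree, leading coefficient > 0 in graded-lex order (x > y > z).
First, the degree is 2 — a saddle surface; a quadric.
Then, symmetries: it's symmetric under y → −y, forcing even powers of y; it's symmetric under x → −x, forcing even powers of x.
Next, reading off the gridlines: it crosses the y-axis at the gridline y = 0; it crosses the x-axis at the gridline x = 0; it crosses the z-axis at the gridline z = 0.
Finally, these observations pin down the coefficients.

2*x^2 - y^2 - 2*z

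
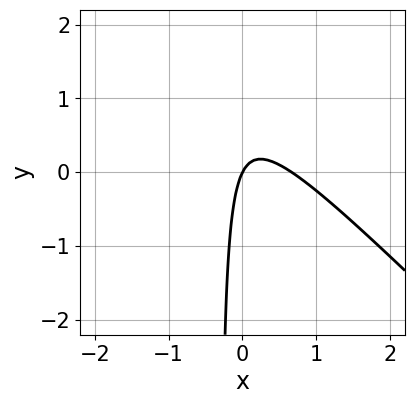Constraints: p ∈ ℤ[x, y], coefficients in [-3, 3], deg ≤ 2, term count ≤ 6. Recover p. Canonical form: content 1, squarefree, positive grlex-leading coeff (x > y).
3*x^2 + 3*x*y - 2*x + y

1. Degree: no degree-1 curve has this shape, so deg p = 2.
2. From the axis intercepts and sections: one x-axis crossing is at x = 0; one y-axis crossing is at y = 0.
3. Together with the visible shape, these determine p as stated.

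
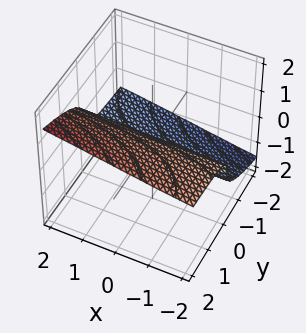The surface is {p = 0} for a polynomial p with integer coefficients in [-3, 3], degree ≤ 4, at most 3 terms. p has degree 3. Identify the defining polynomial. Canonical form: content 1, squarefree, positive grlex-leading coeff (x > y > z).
(a) The degree is 3 — a generic line meets the surface in up to 3 points.
(b) Observable constraints: every point of the x-axis in the box is on the surface; one y-axis crossing is at y = 0.
(c) Fitting integer coefficients to these (and the overall shape) gives p.

x*y*z - 3*z^3 + 2*y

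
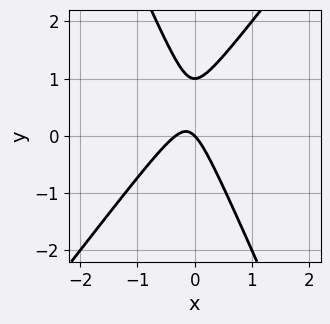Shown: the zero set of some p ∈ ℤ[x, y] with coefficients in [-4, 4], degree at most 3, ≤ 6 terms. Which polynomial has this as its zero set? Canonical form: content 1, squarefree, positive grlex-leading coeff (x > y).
First, degree: the shape is more complex than any degree-1 curve, so deg p = 2.
Then, against the integer gridlines: one x-axis crossing is at x = 0; the y-axis gridline crossings are at y ∈ {0, 1}.
Finally, solving for integer coefficients yields p as stated.

3*x^2 - x*y - y^2 + x + y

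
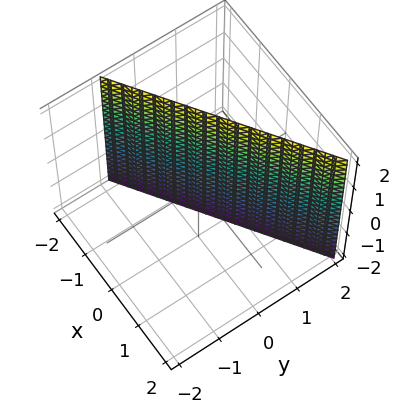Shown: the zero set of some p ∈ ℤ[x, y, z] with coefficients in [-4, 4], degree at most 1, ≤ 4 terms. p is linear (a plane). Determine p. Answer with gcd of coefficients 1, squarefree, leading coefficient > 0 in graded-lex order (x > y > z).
The degree is 1 — every cross-section is a straight line — this is a plane.
Observable constraints: one x-axis crossing is at x = -1; the surface avoids every integer z-axis point in the box.
Solving for integer coefficients yields p as stated.

2*x - 3*y + 2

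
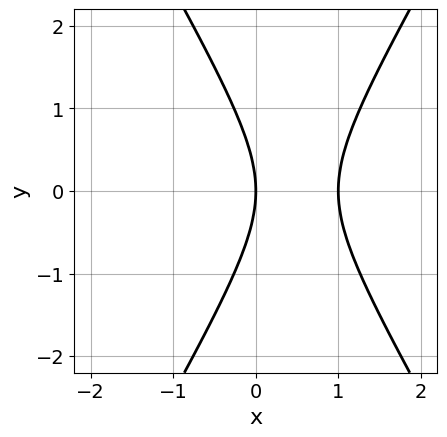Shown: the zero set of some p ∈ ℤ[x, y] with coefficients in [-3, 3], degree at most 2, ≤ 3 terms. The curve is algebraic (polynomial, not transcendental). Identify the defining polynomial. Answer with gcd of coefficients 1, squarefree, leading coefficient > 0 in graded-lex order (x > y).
3*x^2 - y^2 - 3*x

1. Degree: no degree-1 curve has this shape, so deg p = 2.
2. Symmetries: mirror symmetry y ↦ −y ⇒ only even powers of y.
3. Observable constraints: the x-axis gridline crossings are at x ∈ {0, 1}; one y-axis crossing is at y = 0.
4. The integer polynomial consistent with all of this is the stated p.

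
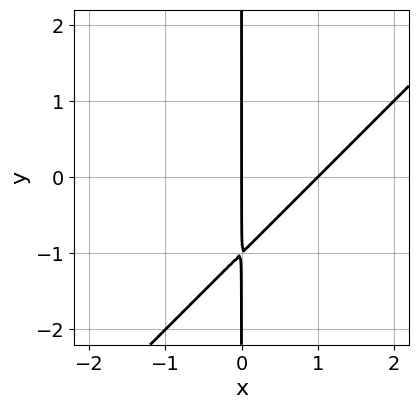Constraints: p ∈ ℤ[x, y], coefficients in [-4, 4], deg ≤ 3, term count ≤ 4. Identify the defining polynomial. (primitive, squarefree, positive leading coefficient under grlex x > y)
x^2 - x*y - x

The degree is 2 — a generic line meets the curve in up to 2 points.
Reading off the gridlines: the x-axis gridline crossings are at x ∈ {0, 1}; every point of the y-axis in the box is on the curve.
Solving for integer coefficients yields p as stated.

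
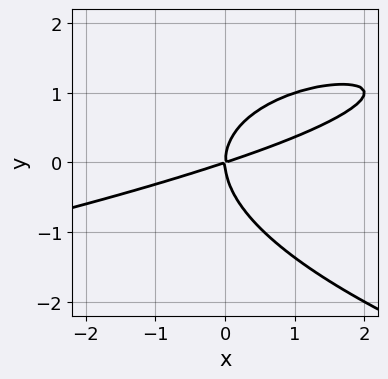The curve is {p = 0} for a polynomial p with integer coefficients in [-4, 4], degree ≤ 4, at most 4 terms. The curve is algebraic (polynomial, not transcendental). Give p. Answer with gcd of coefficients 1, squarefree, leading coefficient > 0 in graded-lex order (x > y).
1. deg p = 3. No degree-2 curve has this shape.
2. Against the integer gridlines: one x-axis crossing is at x = 0; it meets the y-axis at y = 0 (among the integer gridlines).
3. Together with the visible shape, these determine p as stated.

2*y^3 + x^2 - 3*x*y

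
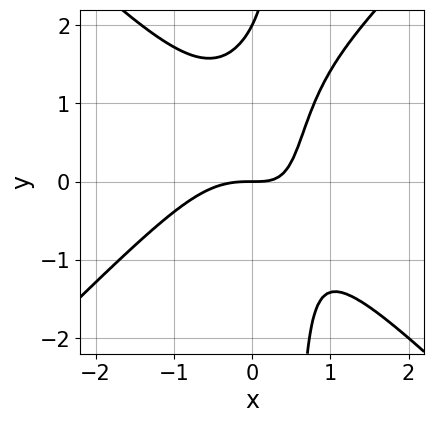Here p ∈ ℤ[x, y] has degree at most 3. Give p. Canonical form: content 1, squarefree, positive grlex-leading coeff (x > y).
First, deg p = 3. No degree-2 curve has this shape.
Next, from the visible intercepts: one x-axis crossing is at x = 0; the y-axis gridline crossings are at y ∈ {0, 2}.
Finally, together with the visible shape, these determine p as stated.

2*x^3 - 2*x*y^2 + 2*x*y + y^2 - 2*y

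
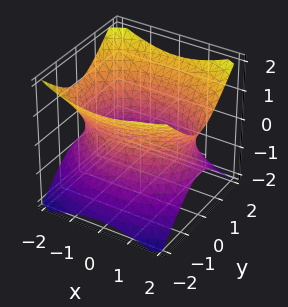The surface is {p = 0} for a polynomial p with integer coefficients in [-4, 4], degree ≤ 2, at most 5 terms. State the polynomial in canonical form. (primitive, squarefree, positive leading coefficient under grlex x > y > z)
First, the degree is 2 — an hourglass — one-sheet hyperboloid; a quadric.
Next, symmetries: mirror symmetry x ↦ −x ⇒ only even powers of x; the y ↦ −y reflection is a symmetry, so y appears only in even powers; the z ↦ −z reflection is a symmetry, so z appears only in even powers.
Then, from the axis intercepts and sections: it misses every integer gridline on the z-axis.
Finally, assembling these constraints gives the stated polynomial.

x^2 + 2*y^2 - 2*z^2 - 3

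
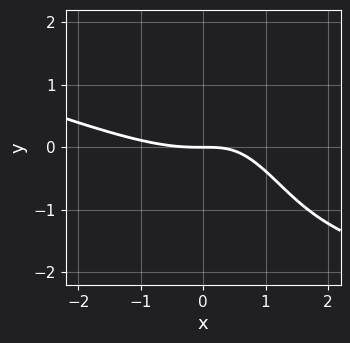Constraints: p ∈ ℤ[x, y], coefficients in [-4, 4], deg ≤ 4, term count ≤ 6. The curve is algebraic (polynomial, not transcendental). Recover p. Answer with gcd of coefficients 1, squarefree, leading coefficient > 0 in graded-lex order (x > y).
Degree: a generic line meets the curve in up to 3 points, so deg p = 3.
From the axis intercepts and sections: one y-axis crossing is at y = 0; one x-axis crossing is at x = 0.
Fitting integer coefficients to these (and the overall shape) gives p.

x^3 + 3*x^2*y + x*y^2 - 3*x*y + 3*y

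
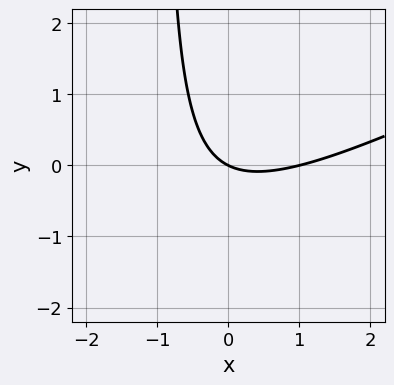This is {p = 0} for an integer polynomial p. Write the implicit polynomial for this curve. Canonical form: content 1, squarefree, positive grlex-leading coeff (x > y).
Degree: a generic line meets the curve in up to 2 points, so deg p = 2.
Checking where it meets the axes: among the integer gridlines, it crosses the x-axis at x ∈ {0, 1}; it crosses the y-axis at the gridline y = 0.
Fitting integer coefficients to these (and the overall shape) gives p.

x^2 - 2*x*y - x - 2*y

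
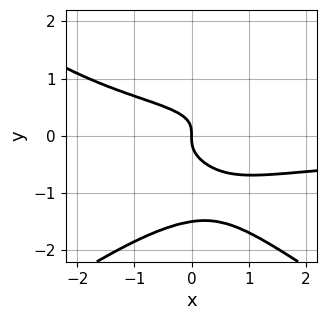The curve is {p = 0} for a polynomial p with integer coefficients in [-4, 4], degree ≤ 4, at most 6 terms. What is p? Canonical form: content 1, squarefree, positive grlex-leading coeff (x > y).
x^2*y^2 - 2*y^4 - 3*y^3 - x

First, the degree is 4 — the shape is more complex than any degree-3 curve.
Next, against the integer gridlines: it crosses the x-axis at the gridline x = 0; it meets the y-axis at y = 0 (among the integer gridlines).
Finally, putting this together gives p.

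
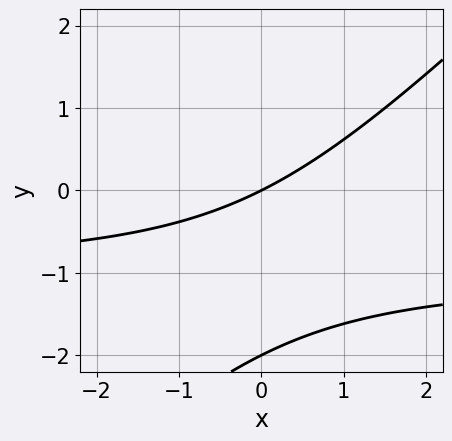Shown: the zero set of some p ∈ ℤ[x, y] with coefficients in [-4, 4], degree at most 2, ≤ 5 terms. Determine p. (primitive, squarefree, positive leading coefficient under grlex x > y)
1. deg p = 2. The shape is more complex than any degree-1 curve.
2. From the axis intercepts and sections: among the integer gridlines, it crosses the y-axis at y ∈ {-2, 0}; it meets the x-axis at x = 0 (among the integer gridlines).
3. Together with the visible shape, these determine p as stated.

x*y - y^2 + x - 2*y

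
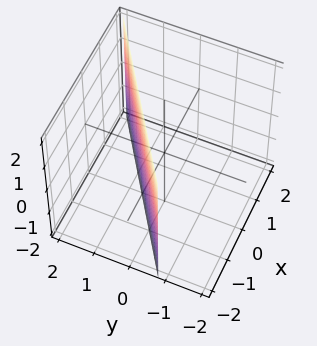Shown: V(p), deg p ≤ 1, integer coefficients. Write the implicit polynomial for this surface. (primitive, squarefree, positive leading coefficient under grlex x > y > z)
1. The degree is 1 — every cross-section is a straight line — this is a plane.
2. Against the integer gridlines: it misses every integer gridline on the z-axis; it meets the x-axis at x = -1 (among the integer gridlines).
3. Fitting integer coefficients to these (and the overall shape) gives p.

2*x - 3*y + 2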